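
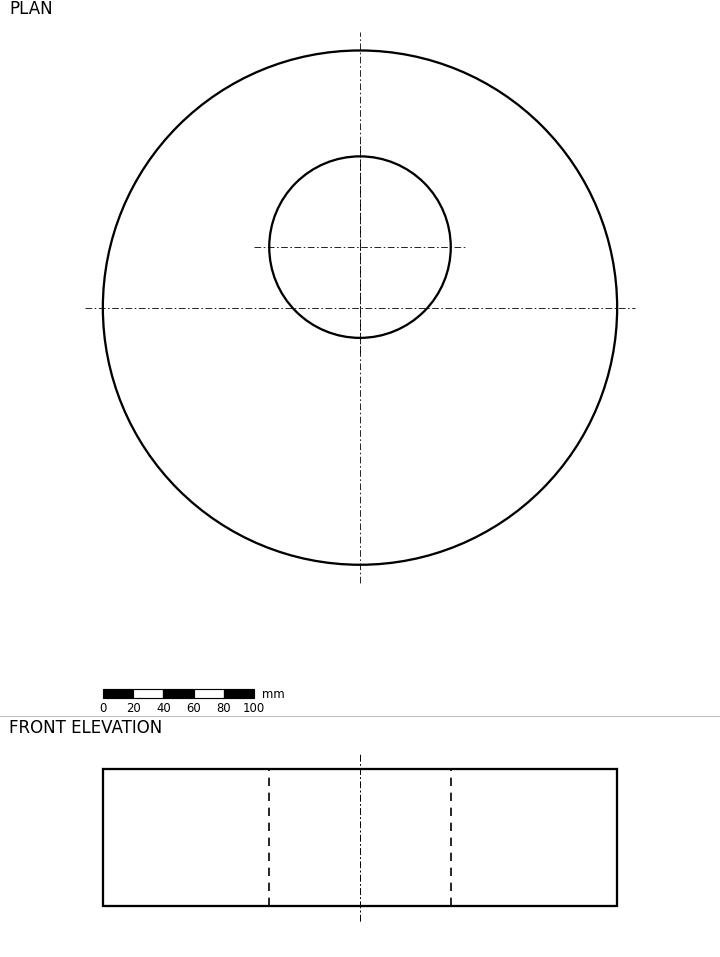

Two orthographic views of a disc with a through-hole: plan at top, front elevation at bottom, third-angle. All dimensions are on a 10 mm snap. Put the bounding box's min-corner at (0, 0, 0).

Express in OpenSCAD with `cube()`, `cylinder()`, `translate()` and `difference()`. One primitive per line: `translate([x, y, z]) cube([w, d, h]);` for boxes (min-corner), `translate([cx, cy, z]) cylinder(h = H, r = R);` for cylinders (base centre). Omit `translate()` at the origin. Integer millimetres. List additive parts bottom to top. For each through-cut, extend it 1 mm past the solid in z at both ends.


difference() {
  translate([170, 170, 0]) cylinder(h = 90, r = 170);
  translate([170, 210, -1]) cylinder(h = 92, r = 60);
}


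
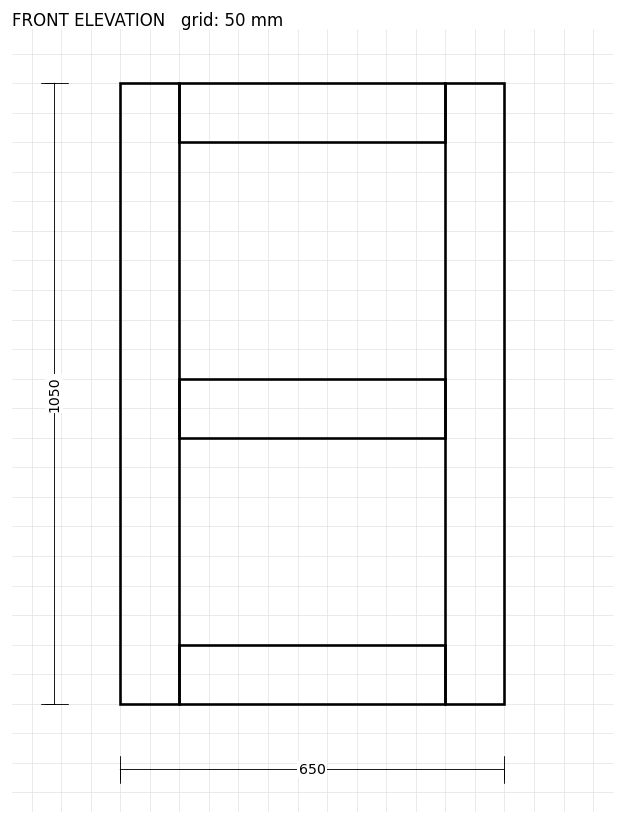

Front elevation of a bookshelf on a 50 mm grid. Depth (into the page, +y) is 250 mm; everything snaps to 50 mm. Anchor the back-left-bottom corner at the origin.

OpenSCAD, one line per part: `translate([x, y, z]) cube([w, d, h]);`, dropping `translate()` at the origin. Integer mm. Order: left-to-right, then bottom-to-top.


cube([100, 250, 1050]);
translate([100, 0, 0]) cube([450, 250, 100]);
translate([100, 0, 450]) cube([450, 250, 100]);
translate([100, 0, 950]) cube([450, 250, 100]);
translate([550, 0, 0]) cube([100, 250, 1050]);


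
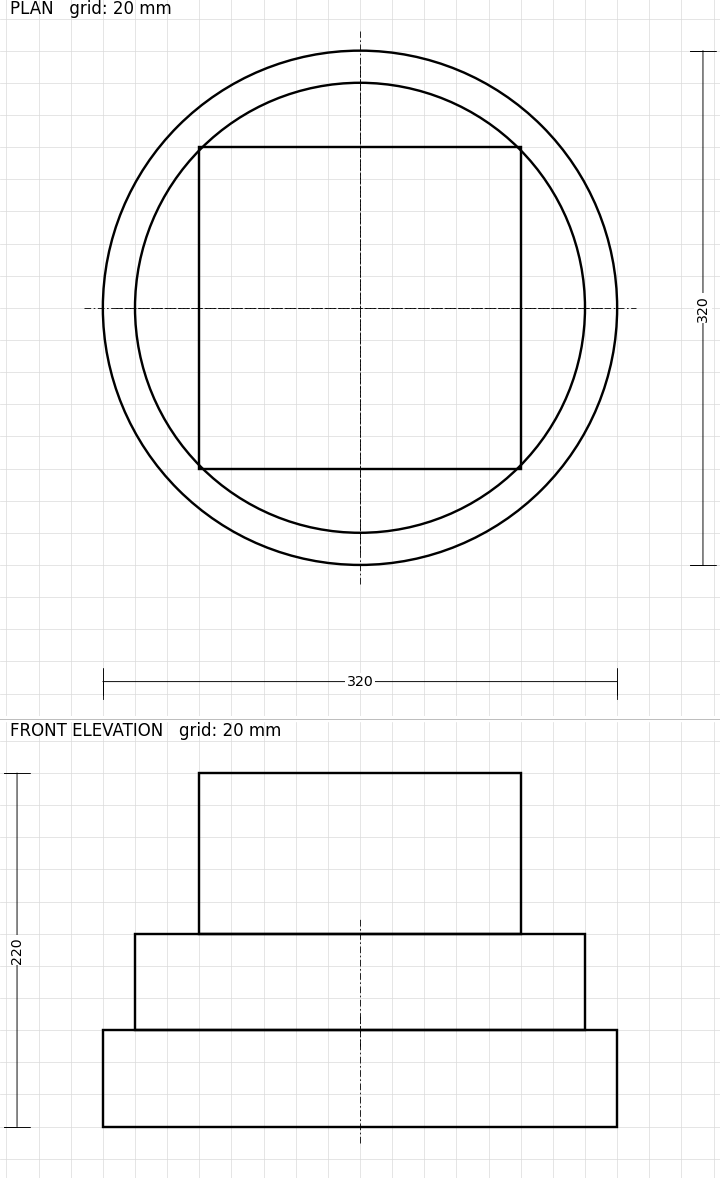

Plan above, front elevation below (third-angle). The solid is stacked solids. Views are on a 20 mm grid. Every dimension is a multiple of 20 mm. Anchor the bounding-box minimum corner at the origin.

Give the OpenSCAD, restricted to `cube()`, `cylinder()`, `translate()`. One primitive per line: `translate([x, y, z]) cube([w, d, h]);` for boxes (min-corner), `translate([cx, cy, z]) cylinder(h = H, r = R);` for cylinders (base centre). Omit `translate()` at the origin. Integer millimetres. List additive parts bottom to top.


translate([160, 160, 0]) cylinder(h = 60, r = 160);
translate([160, 160, 60]) cylinder(h = 60, r = 140);
translate([60, 60, 120]) cube([200, 200, 100]);


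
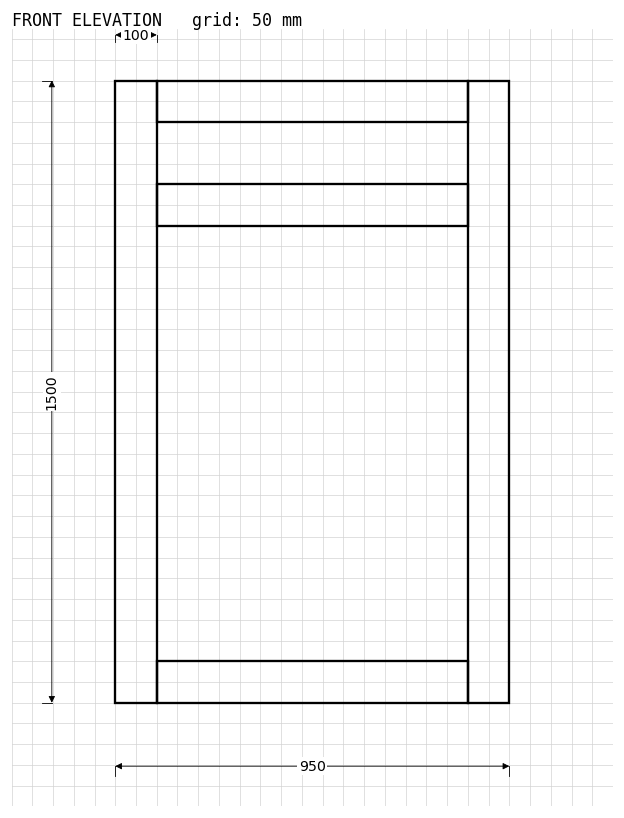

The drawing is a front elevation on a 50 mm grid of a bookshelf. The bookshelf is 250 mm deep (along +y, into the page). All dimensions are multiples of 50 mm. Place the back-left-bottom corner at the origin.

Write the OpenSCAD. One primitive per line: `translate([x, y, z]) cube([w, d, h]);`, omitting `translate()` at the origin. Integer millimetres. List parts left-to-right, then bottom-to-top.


cube([100, 250, 1500]);
translate([100, 0, 0]) cube([750, 250, 100]);
translate([100, 0, 1150]) cube([750, 250, 100]);
translate([100, 0, 1400]) cube([750, 250, 100]);
translate([850, 0, 0]) cube([100, 250, 1500]);


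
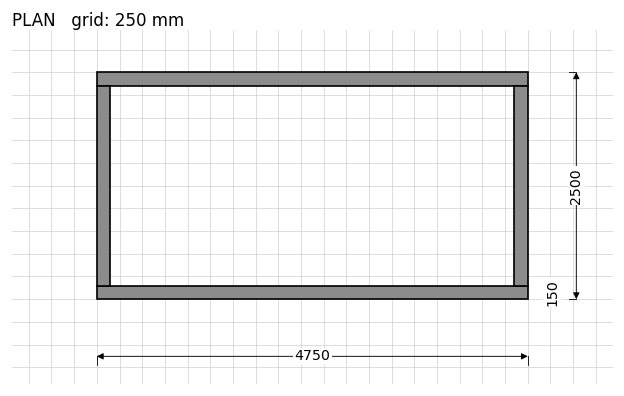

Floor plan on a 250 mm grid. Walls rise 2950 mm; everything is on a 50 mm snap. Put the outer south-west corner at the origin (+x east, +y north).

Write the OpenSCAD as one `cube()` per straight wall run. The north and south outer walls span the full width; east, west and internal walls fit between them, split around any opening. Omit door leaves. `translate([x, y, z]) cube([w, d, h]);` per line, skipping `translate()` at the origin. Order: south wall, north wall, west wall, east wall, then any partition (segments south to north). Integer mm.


cube([4750, 150, 2950]);
translate([0, 2350, 0]) cube([4750, 150, 2950]);
translate([0, 150, 0]) cube([150, 2200, 2950]);
translate([4600, 150, 0]) cube([150, 2200, 2950]);


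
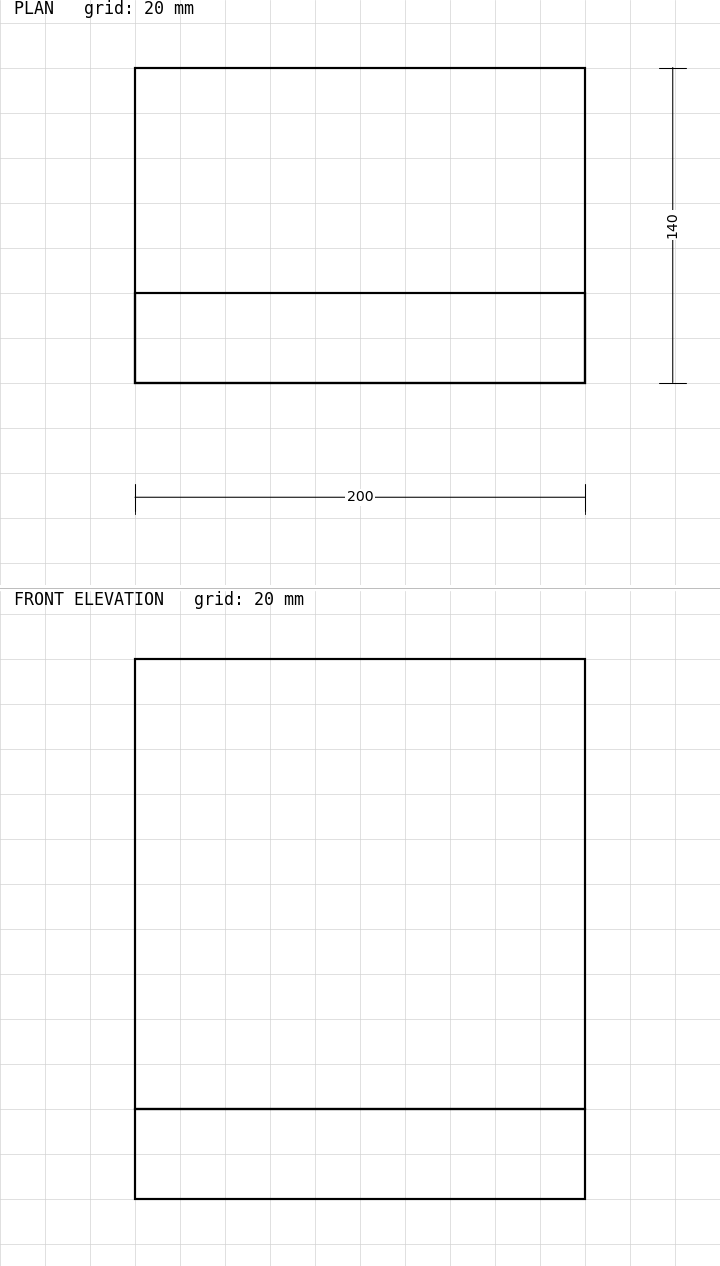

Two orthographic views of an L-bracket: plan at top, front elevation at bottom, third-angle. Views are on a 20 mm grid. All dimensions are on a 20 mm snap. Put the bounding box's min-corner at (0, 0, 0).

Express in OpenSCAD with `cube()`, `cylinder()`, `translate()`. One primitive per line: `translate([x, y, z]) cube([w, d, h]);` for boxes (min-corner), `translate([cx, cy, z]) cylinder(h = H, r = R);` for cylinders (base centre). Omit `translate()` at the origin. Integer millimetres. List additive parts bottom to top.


cube([200, 140, 40]);
translate([0, 0, 40]) cube([200, 40, 200]);


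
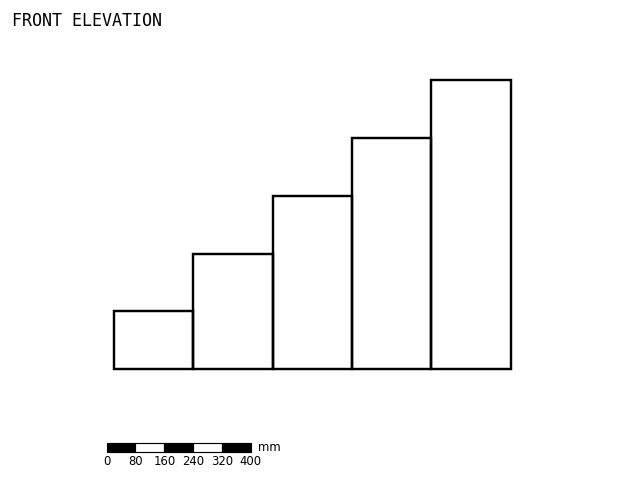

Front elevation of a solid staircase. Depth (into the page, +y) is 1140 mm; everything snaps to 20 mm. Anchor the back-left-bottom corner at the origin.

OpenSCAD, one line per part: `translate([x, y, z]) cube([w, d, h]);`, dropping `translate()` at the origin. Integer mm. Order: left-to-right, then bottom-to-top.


cube([220, 1140, 160]);
translate([220, 0, 0]) cube([220, 1140, 320]);
translate([440, 0, 0]) cube([220, 1140, 480]);
translate([660, 0, 0]) cube([220, 1140, 640]);
translate([880, 0, 0]) cube([220, 1140, 800]);


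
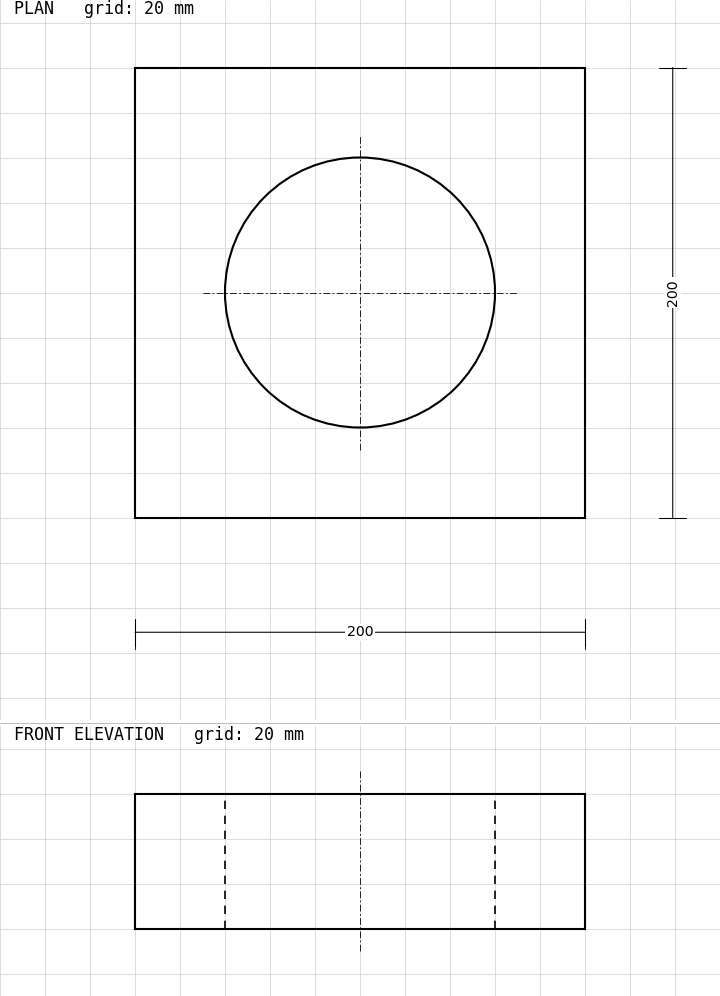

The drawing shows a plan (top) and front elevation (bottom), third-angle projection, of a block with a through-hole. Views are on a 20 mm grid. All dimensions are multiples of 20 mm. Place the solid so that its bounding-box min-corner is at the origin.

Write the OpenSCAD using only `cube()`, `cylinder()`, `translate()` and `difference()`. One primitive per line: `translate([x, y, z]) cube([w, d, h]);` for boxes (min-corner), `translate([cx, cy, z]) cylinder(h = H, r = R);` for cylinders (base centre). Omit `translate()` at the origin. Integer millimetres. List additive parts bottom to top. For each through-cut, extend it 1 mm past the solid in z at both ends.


difference() {
  cube([200, 200, 60]);
  translate([100, 100, -1]) cylinder(h = 62, r = 60);
}


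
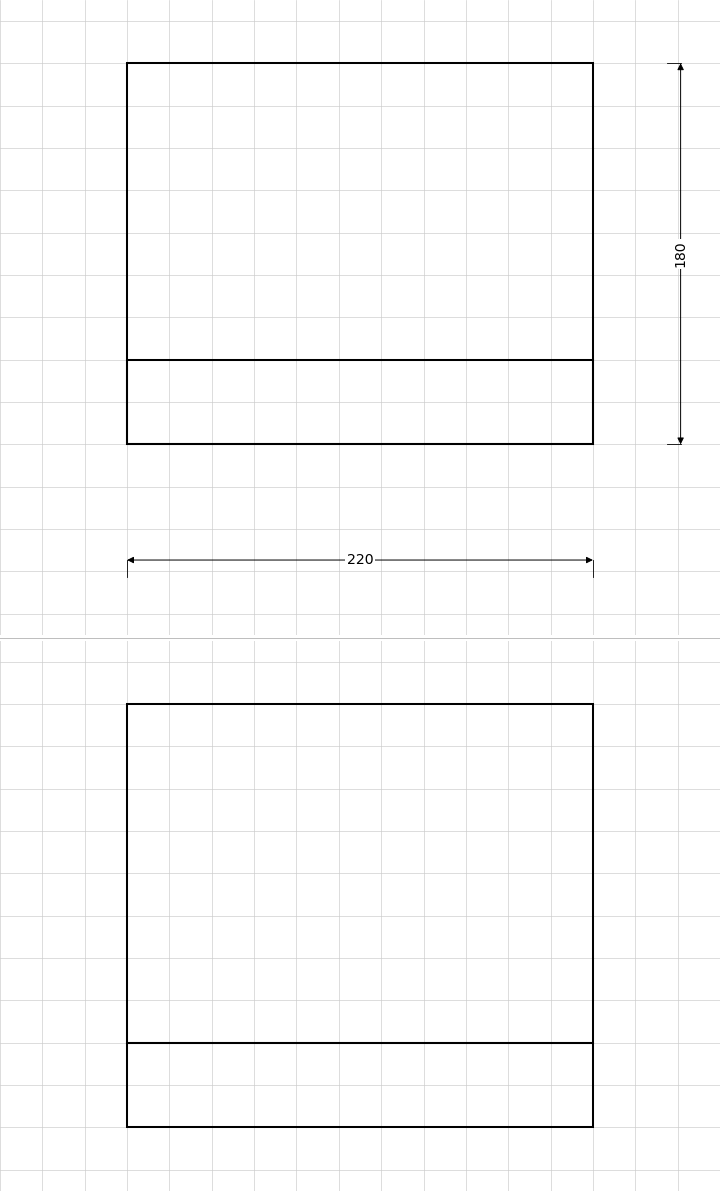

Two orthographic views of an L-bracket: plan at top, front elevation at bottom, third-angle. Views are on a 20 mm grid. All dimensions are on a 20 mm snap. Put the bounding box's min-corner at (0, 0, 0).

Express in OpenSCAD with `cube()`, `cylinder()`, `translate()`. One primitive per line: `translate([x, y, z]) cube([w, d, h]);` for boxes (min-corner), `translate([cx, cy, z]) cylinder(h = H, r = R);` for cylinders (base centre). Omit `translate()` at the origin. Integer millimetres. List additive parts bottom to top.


cube([220, 180, 40]);
translate([0, 0, 40]) cube([220, 40, 160]);


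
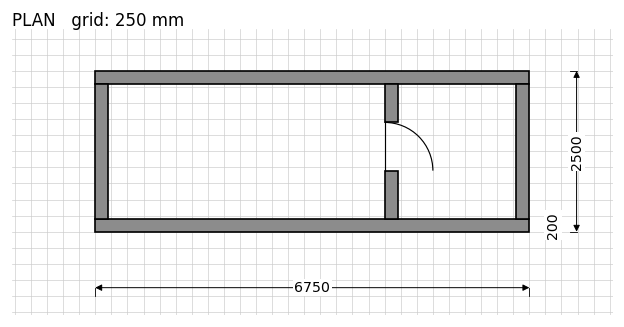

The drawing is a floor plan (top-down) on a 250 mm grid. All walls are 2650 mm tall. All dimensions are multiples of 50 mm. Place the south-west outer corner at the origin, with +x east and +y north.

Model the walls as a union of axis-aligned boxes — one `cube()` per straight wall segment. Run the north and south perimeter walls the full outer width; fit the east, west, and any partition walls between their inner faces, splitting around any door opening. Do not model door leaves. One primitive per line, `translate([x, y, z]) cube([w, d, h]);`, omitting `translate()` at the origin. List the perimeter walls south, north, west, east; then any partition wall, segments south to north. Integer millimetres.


cube([6750, 200, 2650]);
translate([0, 2300, 0]) cube([6750, 200, 2650]);
translate([0, 200, 0]) cube([200, 2100, 2650]);
translate([6550, 200, 0]) cube([200, 2100, 2650]);
translate([4500, 200, 0]) cube([200, 750, 2650]);
translate([4500, 1700, 0]) cube([200, 600, 2650]);


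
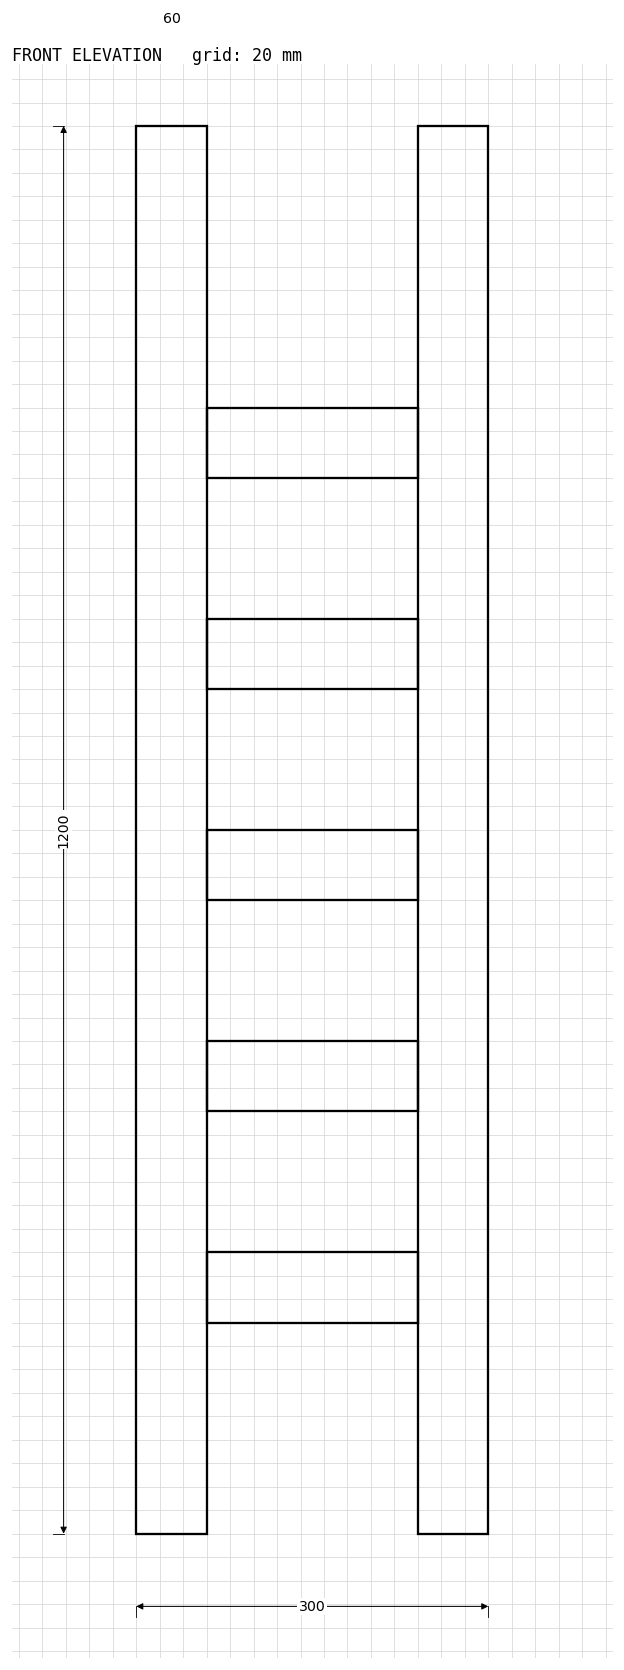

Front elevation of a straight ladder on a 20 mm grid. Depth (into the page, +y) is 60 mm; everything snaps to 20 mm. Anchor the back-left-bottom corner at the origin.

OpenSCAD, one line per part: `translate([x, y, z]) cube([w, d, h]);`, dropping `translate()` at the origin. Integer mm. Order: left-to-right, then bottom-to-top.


cube([60, 60, 1200]);
translate([60, 0, 180]) cube([180, 60, 60]);
translate([60, 0, 360]) cube([180, 60, 60]);
translate([60, 0, 540]) cube([180, 60, 60]);
translate([60, 0, 720]) cube([180, 60, 60]);
translate([60, 0, 900]) cube([180, 60, 60]);
translate([240, 0, 0]) cube([60, 60, 1200]);


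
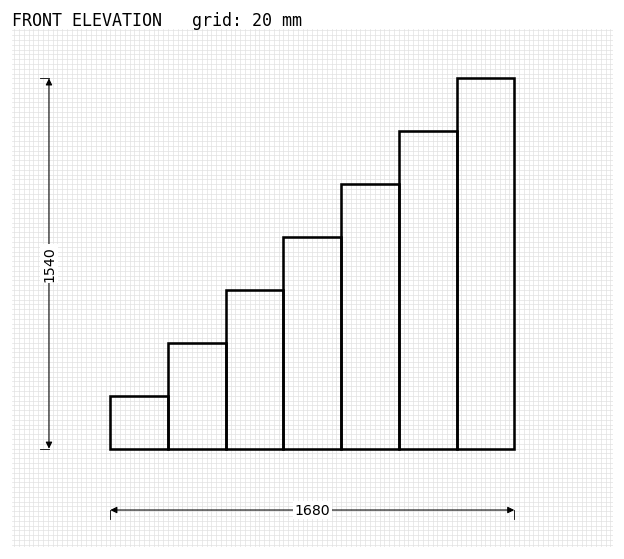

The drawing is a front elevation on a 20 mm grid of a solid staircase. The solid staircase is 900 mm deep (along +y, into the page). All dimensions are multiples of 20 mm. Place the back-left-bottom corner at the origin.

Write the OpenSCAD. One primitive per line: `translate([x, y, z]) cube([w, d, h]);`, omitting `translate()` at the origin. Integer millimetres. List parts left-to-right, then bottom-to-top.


cube([240, 900, 220]);
translate([240, 0, 0]) cube([240, 900, 440]);
translate([480, 0, 0]) cube([240, 900, 660]);
translate([720, 0, 0]) cube([240, 900, 880]);
translate([960, 0, 0]) cube([240, 900, 1100]);
translate([1200, 0, 0]) cube([240, 900, 1320]);
translate([1440, 0, 0]) cube([240, 900, 1540]);


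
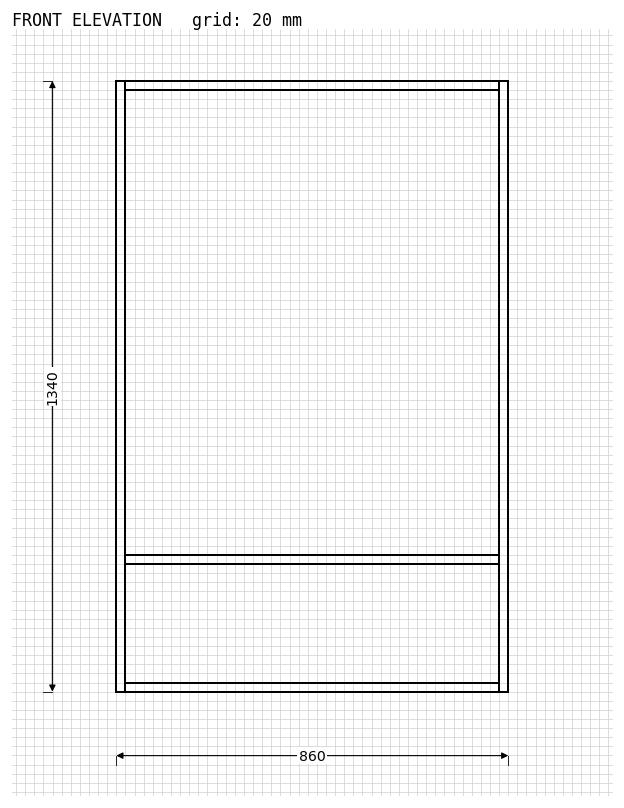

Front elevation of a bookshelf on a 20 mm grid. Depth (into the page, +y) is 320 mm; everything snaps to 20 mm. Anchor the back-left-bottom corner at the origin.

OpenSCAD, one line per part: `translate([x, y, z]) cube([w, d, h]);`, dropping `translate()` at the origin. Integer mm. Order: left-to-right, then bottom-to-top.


cube([20, 320, 1340]);
translate([20, 0, 0]) cube([820, 320, 20]);
translate([20, 0, 280]) cube([820, 320, 20]);
translate([20, 0, 1320]) cube([820, 320, 20]);
translate([840, 0, 0]) cube([20, 320, 1340]);


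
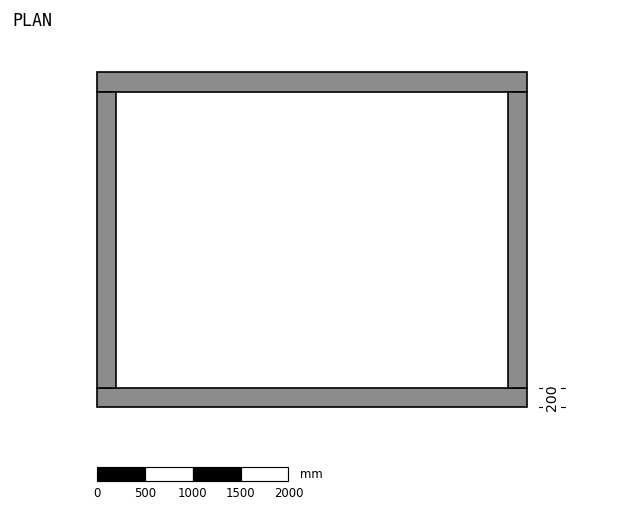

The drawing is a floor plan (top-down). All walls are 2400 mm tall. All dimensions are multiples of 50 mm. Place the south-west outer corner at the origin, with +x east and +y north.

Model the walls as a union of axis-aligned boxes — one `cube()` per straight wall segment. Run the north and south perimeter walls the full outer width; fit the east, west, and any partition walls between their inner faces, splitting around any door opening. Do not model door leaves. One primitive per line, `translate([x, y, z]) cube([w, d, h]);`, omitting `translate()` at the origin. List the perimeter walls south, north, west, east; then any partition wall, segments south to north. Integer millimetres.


cube([4500, 200, 2400]);
translate([0, 3300, 0]) cube([4500, 200, 2400]);
translate([0, 200, 0]) cube([200, 3100, 2400]);
translate([4300, 200, 0]) cube([200, 3100, 2400]);


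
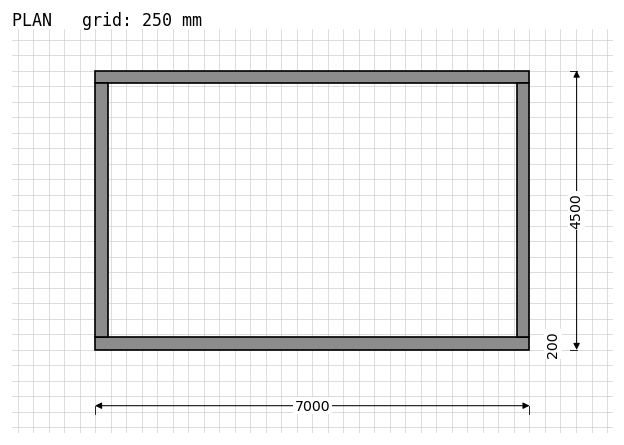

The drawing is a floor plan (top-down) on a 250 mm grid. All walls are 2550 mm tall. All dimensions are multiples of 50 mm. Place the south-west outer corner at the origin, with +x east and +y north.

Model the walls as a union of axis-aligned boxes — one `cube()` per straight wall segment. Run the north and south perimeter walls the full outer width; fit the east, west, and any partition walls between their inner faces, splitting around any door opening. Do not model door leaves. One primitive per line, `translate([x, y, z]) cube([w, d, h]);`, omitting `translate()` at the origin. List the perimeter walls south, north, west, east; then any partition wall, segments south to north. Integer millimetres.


cube([7000, 200, 2550]);
translate([0, 4300, 0]) cube([7000, 200, 2550]);
translate([0, 200, 0]) cube([200, 4100, 2550]);
translate([6800, 200, 0]) cube([200, 4100, 2550]);


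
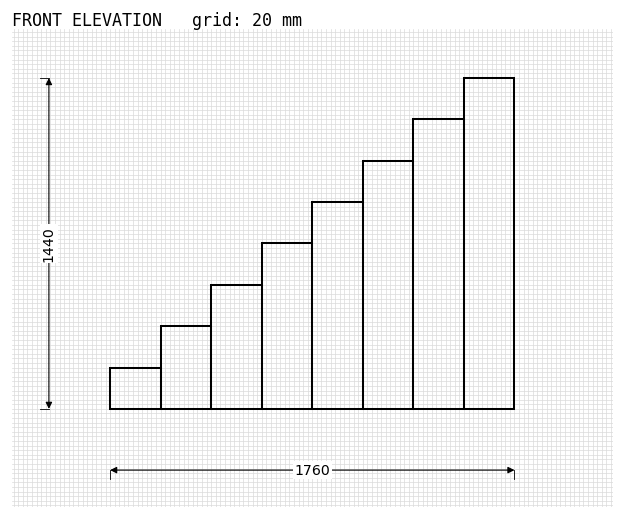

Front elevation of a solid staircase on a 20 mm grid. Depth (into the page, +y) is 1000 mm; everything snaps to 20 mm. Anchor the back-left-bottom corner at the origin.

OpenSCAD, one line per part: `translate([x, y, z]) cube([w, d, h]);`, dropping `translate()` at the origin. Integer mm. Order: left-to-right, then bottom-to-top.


cube([220, 1000, 180]);
translate([220, 0, 0]) cube([220, 1000, 360]);
translate([440, 0, 0]) cube([220, 1000, 540]);
translate([660, 0, 0]) cube([220, 1000, 720]);
translate([880, 0, 0]) cube([220, 1000, 900]);
translate([1100, 0, 0]) cube([220, 1000, 1080]);
translate([1320, 0, 0]) cube([220, 1000, 1260]);
translate([1540, 0, 0]) cube([220, 1000, 1440]);


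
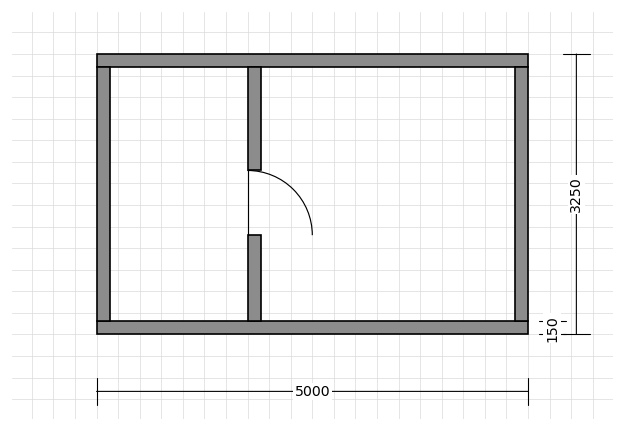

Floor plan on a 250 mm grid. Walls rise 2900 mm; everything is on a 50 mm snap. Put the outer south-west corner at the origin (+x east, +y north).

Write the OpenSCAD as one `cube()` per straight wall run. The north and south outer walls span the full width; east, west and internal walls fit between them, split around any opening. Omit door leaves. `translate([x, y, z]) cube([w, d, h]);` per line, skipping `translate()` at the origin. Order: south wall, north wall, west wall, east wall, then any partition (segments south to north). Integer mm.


cube([5000, 150, 2900]);
translate([0, 3100, 0]) cube([5000, 150, 2900]);
translate([0, 150, 0]) cube([150, 2950, 2900]);
translate([4850, 150, 0]) cube([150, 2950, 2900]);
translate([1750, 150, 0]) cube([150, 1000, 2900]);
translate([1750, 1900, 0]) cube([150, 1200, 2900]);


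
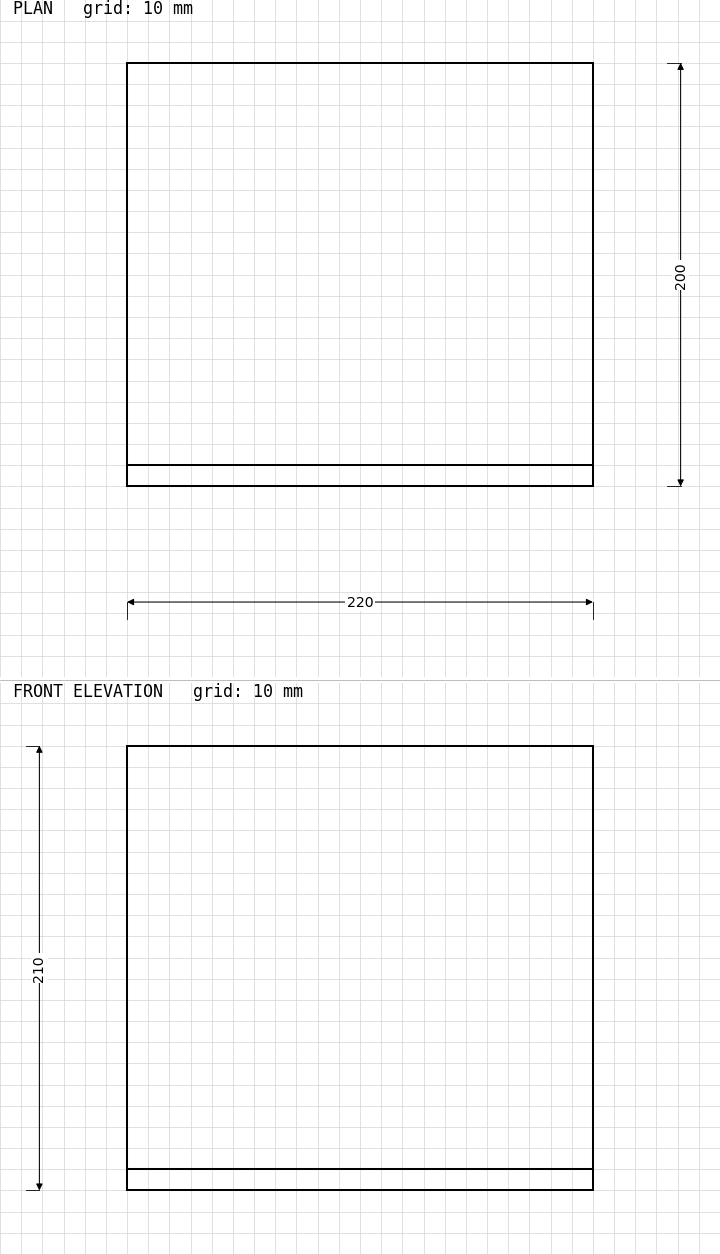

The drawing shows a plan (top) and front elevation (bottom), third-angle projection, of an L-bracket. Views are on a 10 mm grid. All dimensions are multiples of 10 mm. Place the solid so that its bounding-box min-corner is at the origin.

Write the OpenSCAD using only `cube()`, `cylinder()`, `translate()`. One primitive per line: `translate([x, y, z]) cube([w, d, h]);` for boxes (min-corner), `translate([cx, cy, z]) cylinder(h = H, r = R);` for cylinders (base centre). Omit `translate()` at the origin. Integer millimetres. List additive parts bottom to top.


cube([220, 200, 10]);
translate([0, 0, 10]) cube([220, 10, 200]);


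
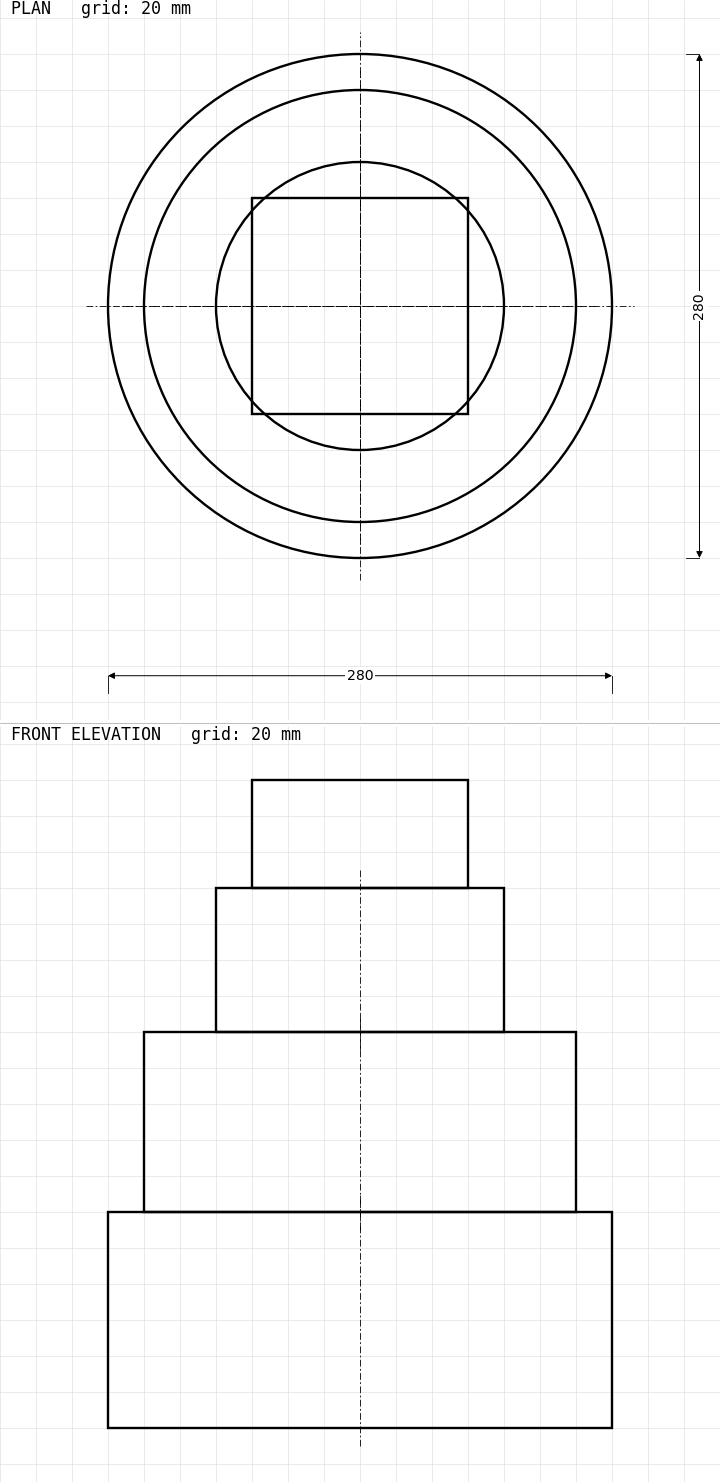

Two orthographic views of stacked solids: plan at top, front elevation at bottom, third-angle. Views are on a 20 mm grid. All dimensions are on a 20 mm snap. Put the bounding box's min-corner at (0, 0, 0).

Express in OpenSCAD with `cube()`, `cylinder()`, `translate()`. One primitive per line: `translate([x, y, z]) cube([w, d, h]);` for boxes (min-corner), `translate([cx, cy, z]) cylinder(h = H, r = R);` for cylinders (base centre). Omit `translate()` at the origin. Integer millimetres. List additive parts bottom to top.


translate([140, 140, 0]) cylinder(h = 120, r = 140);
translate([140, 140, 120]) cylinder(h = 100, r = 120);
translate([140, 140, 220]) cylinder(h = 80, r = 80);
translate([80, 80, 300]) cube([120, 120, 60]);


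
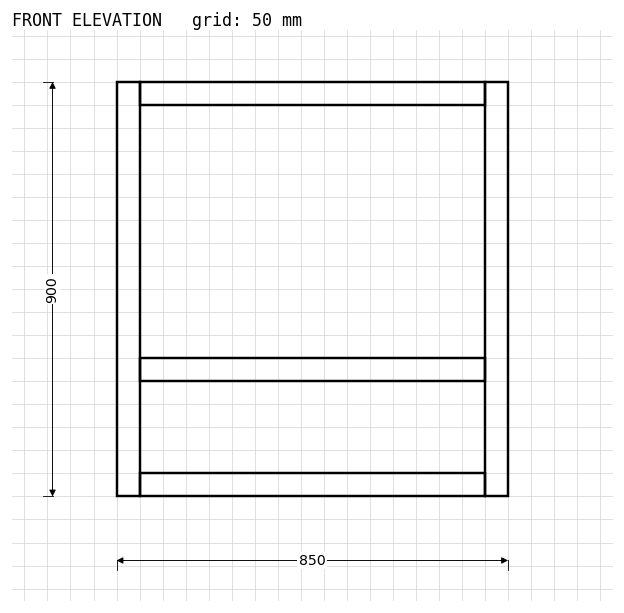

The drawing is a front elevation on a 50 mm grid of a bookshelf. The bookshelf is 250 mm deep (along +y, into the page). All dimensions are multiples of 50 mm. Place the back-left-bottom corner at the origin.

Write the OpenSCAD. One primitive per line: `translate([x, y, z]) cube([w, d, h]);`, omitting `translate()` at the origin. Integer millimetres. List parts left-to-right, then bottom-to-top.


cube([50, 250, 900]);
translate([50, 0, 0]) cube([750, 250, 50]);
translate([50, 0, 250]) cube([750, 250, 50]);
translate([50, 0, 850]) cube([750, 250, 50]);
translate([800, 0, 0]) cube([50, 250, 900]);


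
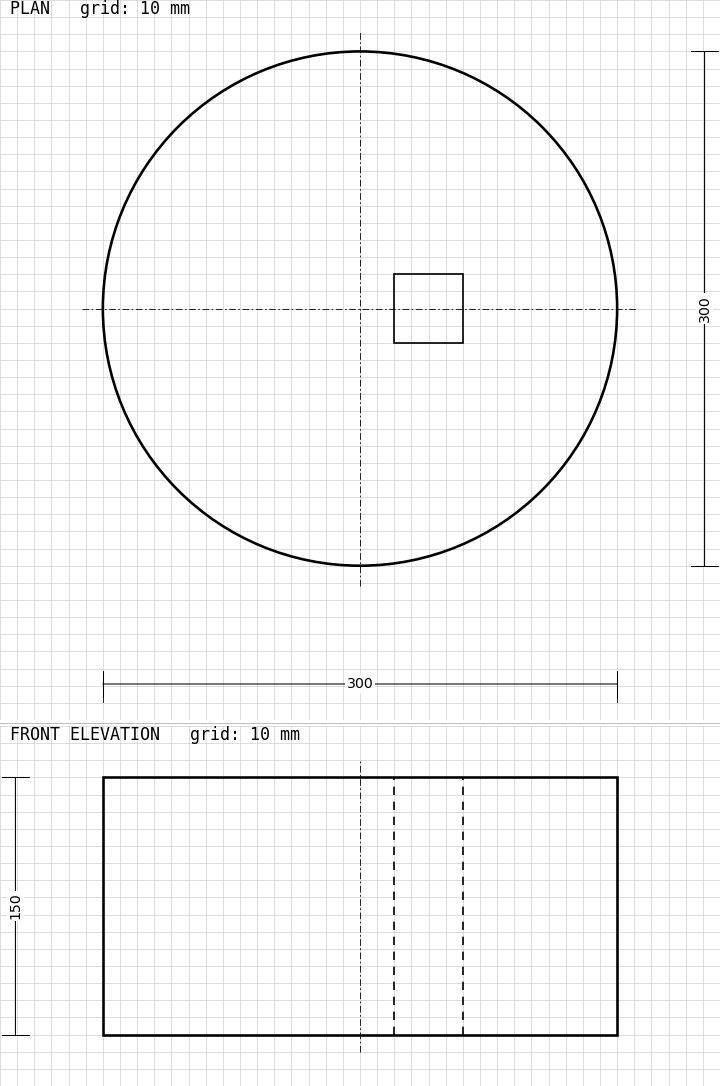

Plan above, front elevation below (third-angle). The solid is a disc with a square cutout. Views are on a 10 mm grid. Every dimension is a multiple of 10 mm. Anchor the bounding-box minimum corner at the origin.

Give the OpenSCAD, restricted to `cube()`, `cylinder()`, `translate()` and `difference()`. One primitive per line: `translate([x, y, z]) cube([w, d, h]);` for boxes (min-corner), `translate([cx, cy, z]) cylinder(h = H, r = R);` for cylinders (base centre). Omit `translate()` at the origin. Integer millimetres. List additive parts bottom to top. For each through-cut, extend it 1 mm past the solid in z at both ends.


difference() {
  translate([150, 150, 0]) cylinder(h = 150, r = 150);
  translate([170, 130, -1]) cube([40, 40, 152]);
}


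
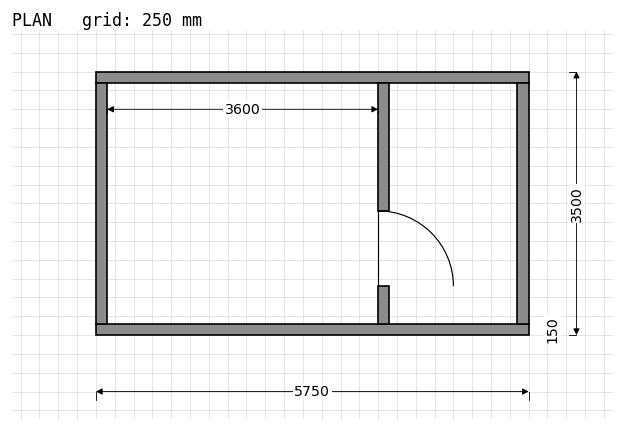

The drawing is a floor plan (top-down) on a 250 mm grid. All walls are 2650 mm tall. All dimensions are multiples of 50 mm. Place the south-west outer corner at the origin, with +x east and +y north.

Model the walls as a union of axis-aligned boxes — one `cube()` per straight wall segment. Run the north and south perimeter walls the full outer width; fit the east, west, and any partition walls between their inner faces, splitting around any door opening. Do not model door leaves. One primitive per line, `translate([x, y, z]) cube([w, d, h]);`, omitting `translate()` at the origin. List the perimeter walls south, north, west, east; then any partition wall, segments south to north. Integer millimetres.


cube([5750, 150, 2650]);
translate([0, 3350, 0]) cube([5750, 150, 2650]);
translate([0, 150, 0]) cube([150, 3200, 2650]);
translate([5600, 150, 0]) cube([150, 3200, 2650]);
translate([3750, 150, 0]) cube([150, 500, 2650]);
translate([3750, 1650, 0]) cube([150, 1700, 2650]);


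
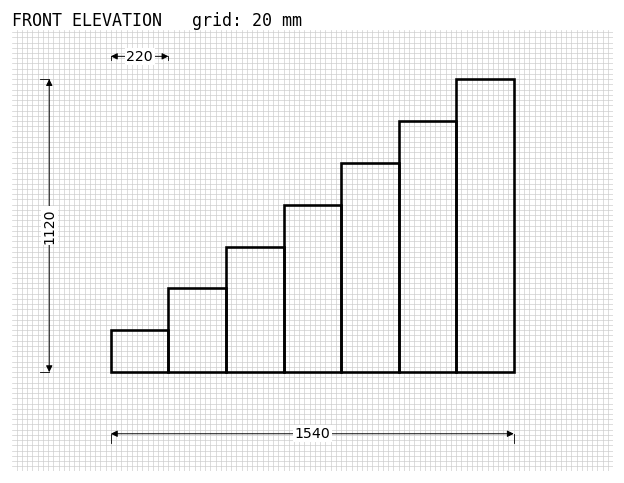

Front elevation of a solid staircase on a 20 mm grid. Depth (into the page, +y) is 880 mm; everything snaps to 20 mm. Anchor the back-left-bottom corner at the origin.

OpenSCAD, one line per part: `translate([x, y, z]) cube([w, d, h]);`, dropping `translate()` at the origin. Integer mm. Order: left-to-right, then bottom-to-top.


cube([220, 880, 160]);
translate([220, 0, 0]) cube([220, 880, 320]);
translate([440, 0, 0]) cube([220, 880, 480]);
translate([660, 0, 0]) cube([220, 880, 640]);
translate([880, 0, 0]) cube([220, 880, 800]);
translate([1100, 0, 0]) cube([220, 880, 960]);
translate([1320, 0, 0]) cube([220, 880, 1120]);


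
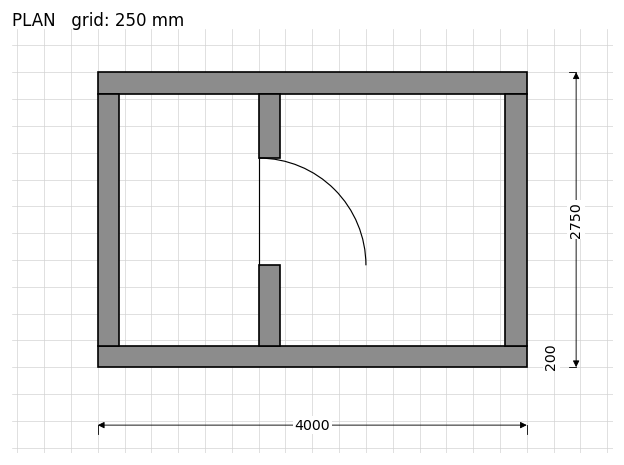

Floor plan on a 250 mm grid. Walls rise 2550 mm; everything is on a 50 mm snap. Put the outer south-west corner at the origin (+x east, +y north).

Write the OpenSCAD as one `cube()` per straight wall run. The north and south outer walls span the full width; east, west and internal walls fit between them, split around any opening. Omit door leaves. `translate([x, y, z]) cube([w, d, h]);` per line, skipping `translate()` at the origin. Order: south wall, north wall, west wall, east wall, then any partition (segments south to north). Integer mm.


cube([4000, 200, 2550]);
translate([0, 2550, 0]) cube([4000, 200, 2550]);
translate([0, 200, 0]) cube([200, 2350, 2550]);
translate([3800, 200, 0]) cube([200, 2350, 2550]);
translate([1500, 200, 0]) cube([200, 750, 2550]);
translate([1500, 1950, 0]) cube([200, 600, 2550]);


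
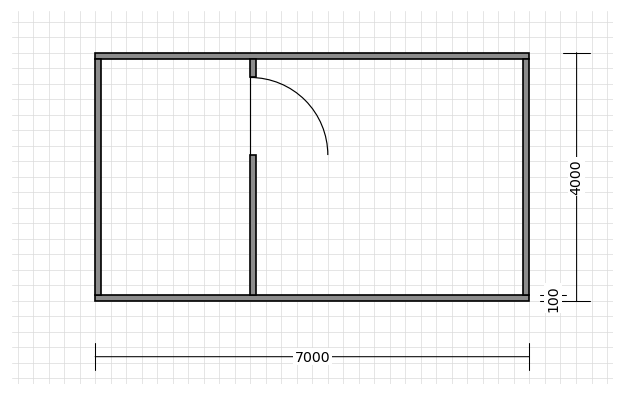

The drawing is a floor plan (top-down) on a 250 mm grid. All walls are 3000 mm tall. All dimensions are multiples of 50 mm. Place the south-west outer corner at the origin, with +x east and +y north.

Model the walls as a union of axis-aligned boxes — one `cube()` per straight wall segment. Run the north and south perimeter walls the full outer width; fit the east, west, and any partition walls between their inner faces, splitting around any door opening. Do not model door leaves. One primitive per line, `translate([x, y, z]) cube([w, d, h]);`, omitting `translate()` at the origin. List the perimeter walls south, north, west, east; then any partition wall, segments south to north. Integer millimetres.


cube([7000, 100, 3000]);
translate([0, 3900, 0]) cube([7000, 100, 3000]);
translate([0, 100, 0]) cube([100, 3800, 3000]);
translate([6900, 100, 0]) cube([100, 3800, 3000]);
translate([2500, 100, 0]) cube([100, 2250, 3000]);
translate([2500, 3600, 0]) cube([100, 300, 3000]);


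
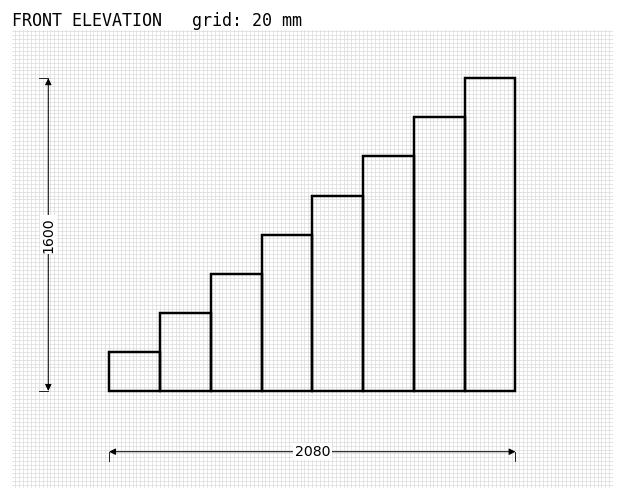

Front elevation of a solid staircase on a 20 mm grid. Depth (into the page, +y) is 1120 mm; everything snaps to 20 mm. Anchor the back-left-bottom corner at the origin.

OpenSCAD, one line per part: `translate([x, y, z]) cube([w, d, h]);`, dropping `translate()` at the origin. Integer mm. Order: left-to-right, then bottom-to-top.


cube([260, 1120, 200]);
translate([260, 0, 0]) cube([260, 1120, 400]);
translate([520, 0, 0]) cube([260, 1120, 600]);
translate([780, 0, 0]) cube([260, 1120, 800]);
translate([1040, 0, 0]) cube([260, 1120, 1000]);
translate([1300, 0, 0]) cube([260, 1120, 1200]);
translate([1560, 0, 0]) cube([260, 1120, 1400]);
translate([1820, 0, 0]) cube([260, 1120, 1600]);


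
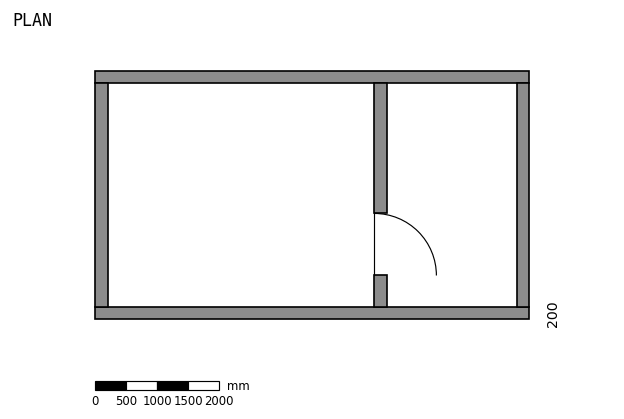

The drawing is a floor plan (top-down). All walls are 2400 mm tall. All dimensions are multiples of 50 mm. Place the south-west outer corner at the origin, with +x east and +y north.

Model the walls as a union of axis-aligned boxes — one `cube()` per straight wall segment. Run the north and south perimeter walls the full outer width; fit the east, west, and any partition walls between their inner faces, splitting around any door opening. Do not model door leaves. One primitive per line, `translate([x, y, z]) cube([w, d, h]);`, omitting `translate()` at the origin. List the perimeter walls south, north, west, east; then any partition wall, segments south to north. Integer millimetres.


cube([7000, 200, 2400]);
translate([0, 3800, 0]) cube([7000, 200, 2400]);
translate([0, 200, 0]) cube([200, 3600, 2400]);
translate([6800, 200, 0]) cube([200, 3600, 2400]);
translate([4500, 200, 0]) cube([200, 500, 2400]);
translate([4500, 1700, 0]) cube([200, 2100, 2400]);


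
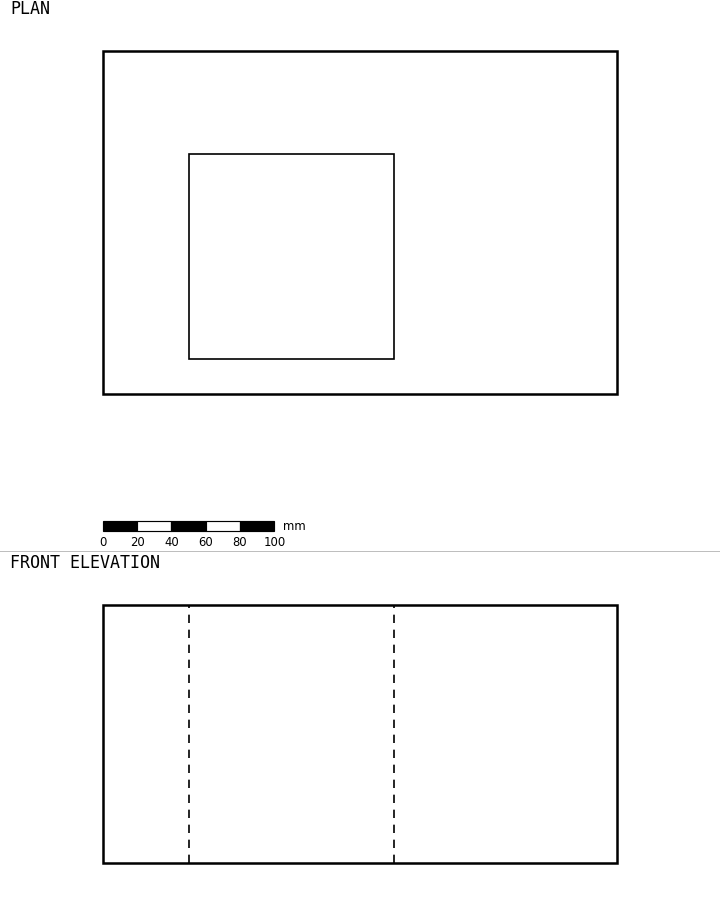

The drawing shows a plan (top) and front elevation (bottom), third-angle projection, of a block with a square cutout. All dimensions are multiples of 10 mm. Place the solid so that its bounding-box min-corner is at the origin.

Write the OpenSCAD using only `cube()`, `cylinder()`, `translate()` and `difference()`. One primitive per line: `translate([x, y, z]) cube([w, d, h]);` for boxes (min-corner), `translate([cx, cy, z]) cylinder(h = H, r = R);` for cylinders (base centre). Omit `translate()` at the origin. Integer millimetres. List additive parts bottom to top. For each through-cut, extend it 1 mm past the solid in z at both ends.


difference() {
  cube([300, 200, 150]);
  translate([50, 20, -1]) cube([120, 120, 152]);
}


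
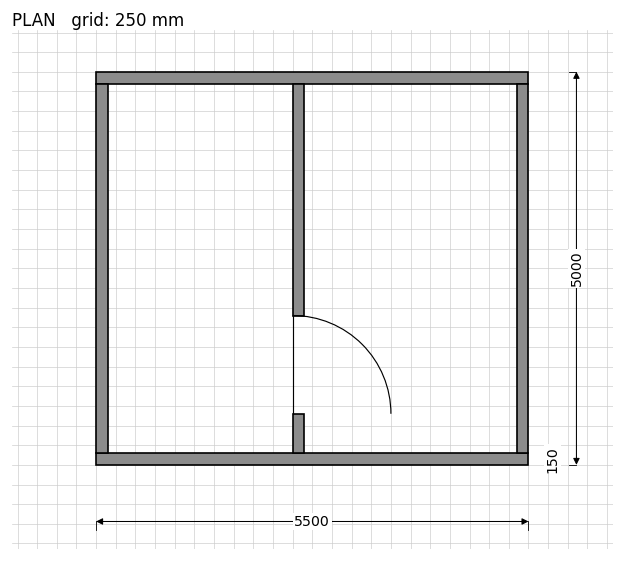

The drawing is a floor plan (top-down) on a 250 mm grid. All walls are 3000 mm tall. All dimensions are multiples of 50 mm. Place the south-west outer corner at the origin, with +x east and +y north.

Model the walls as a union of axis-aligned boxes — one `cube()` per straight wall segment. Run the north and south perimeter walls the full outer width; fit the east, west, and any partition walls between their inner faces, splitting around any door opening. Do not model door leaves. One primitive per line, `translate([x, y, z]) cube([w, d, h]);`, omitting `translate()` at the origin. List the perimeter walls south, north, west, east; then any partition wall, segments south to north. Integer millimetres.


cube([5500, 150, 3000]);
translate([0, 4850, 0]) cube([5500, 150, 3000]);
translate([0, 150, 0]) cube([150, 4700, 3000]);
translate([5350, 150, 0]) cube([150, 4700, 3000]);
translate([2500, 150, 0]) cube([150, 500, 3000]);
translate([2500, 1900, 0]) cube([150, 2950, 3000]);


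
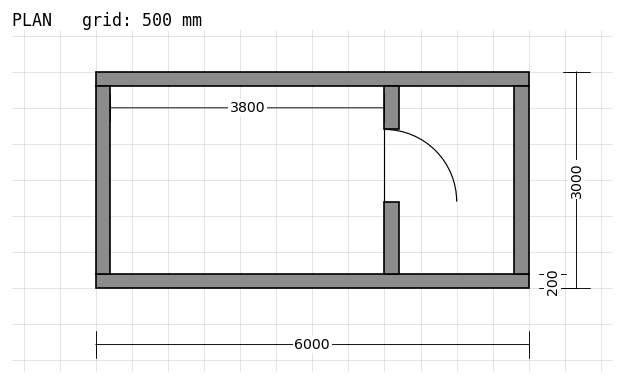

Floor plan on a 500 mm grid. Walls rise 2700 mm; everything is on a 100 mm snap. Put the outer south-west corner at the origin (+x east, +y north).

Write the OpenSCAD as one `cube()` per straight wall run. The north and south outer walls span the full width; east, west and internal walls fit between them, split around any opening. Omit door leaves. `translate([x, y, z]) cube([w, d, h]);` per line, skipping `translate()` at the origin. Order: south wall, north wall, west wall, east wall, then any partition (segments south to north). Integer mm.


cube([6000, 200, 2700]);
translate([0, 2800, 0]) cube([6000, 200, 2700]);
translate([0, 200, 0]) cube([200, 2600, 2700]);
translate([5800, 200, 0]) cube([200, 2600, 2700]);
translate([4000, 200, 0]) cube([200, 1000, 2700]);
translate([4000, 2200, 0]) cube([200, 600, 2700]);


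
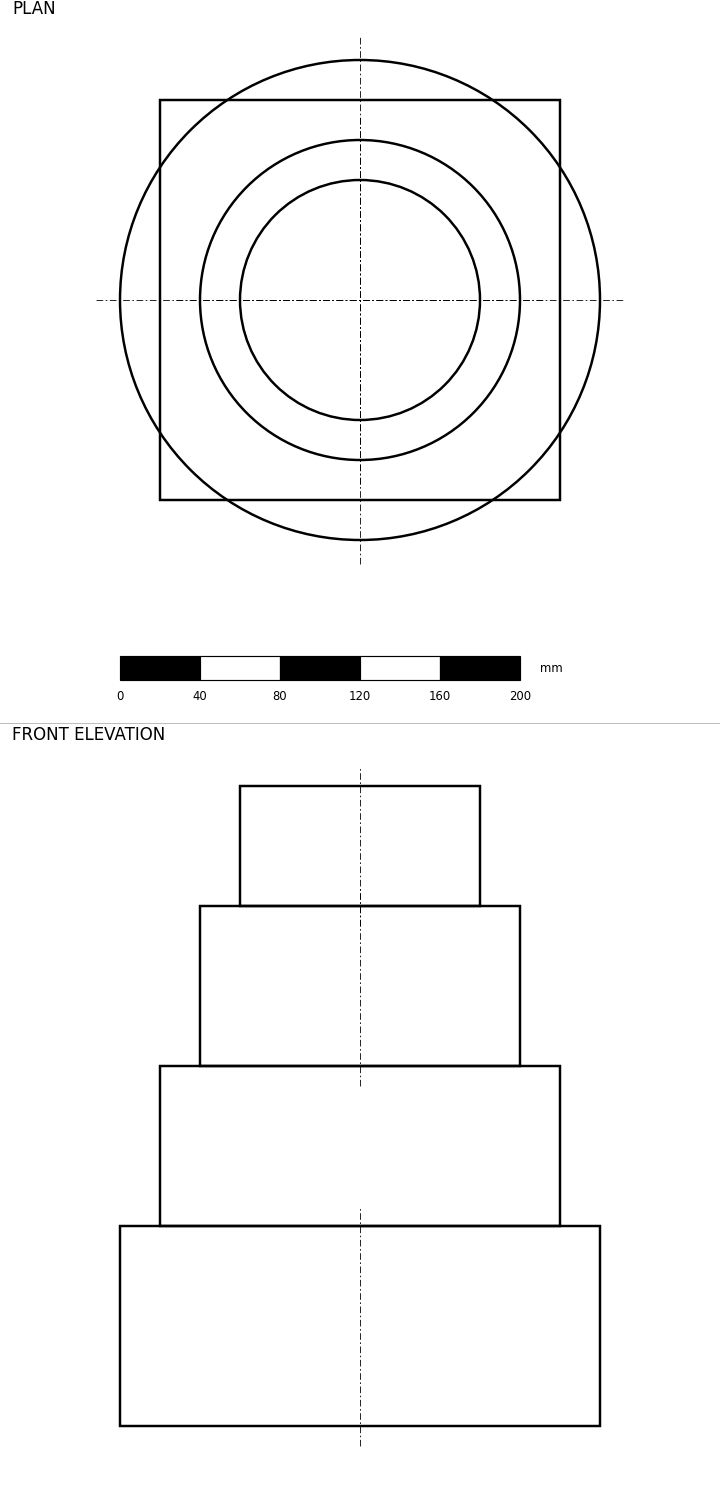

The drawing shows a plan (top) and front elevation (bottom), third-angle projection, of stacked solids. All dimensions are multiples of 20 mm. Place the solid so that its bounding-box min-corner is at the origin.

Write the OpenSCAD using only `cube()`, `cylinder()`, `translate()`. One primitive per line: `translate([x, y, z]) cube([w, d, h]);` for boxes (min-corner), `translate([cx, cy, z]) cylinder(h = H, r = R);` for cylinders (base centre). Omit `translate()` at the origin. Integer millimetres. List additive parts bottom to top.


translate([120, 120, 0]) cylinder(h = 100, r = 120);
translate([20, 20, 100]) cube([200, 200, 80]);
translate([120, 120, 180]) cylinder(h = 80, r = 80);
translate([120, 120, 260]) cylinder(h = 60, r = 60);


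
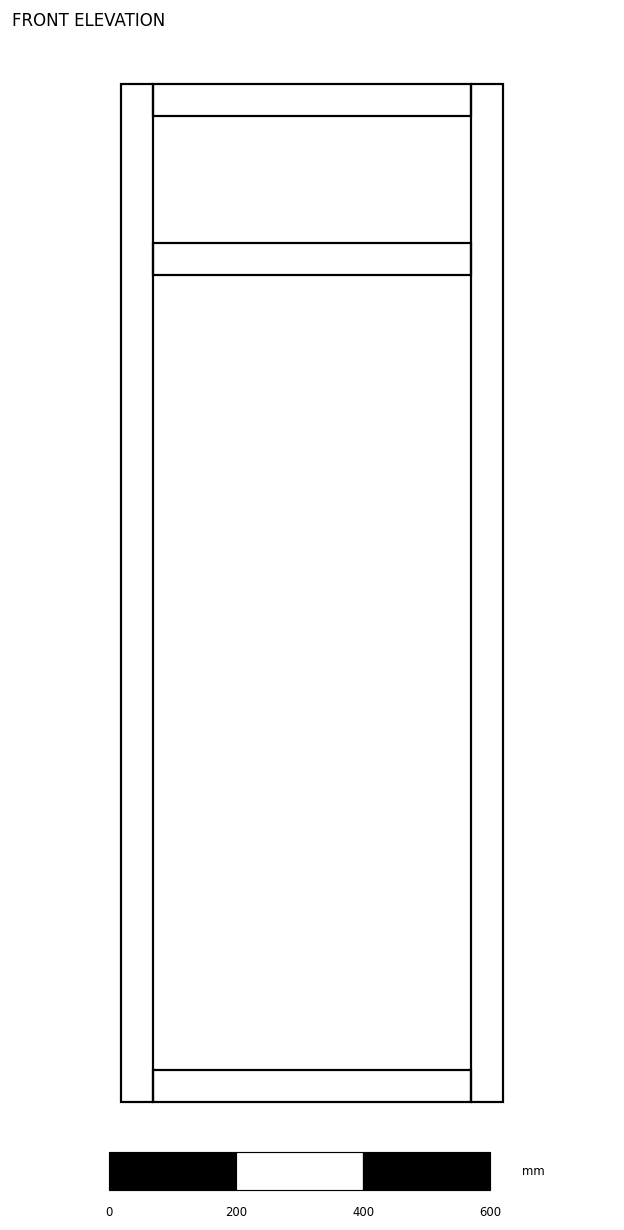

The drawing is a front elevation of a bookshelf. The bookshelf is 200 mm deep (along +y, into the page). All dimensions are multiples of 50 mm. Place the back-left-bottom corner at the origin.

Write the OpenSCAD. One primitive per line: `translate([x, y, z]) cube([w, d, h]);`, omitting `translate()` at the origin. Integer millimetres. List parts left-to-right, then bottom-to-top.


cube([50, 200, 1600]);
translate([50, 0, 0]) cube([500, 200, 50]);
translate([50, 0, 1300]) cube([500, 200, 50]);
translate([50, 0, 1550]) cube([500, 200, 50]);
translate([550, 0, 0]) cube([50, 200, 1600]);


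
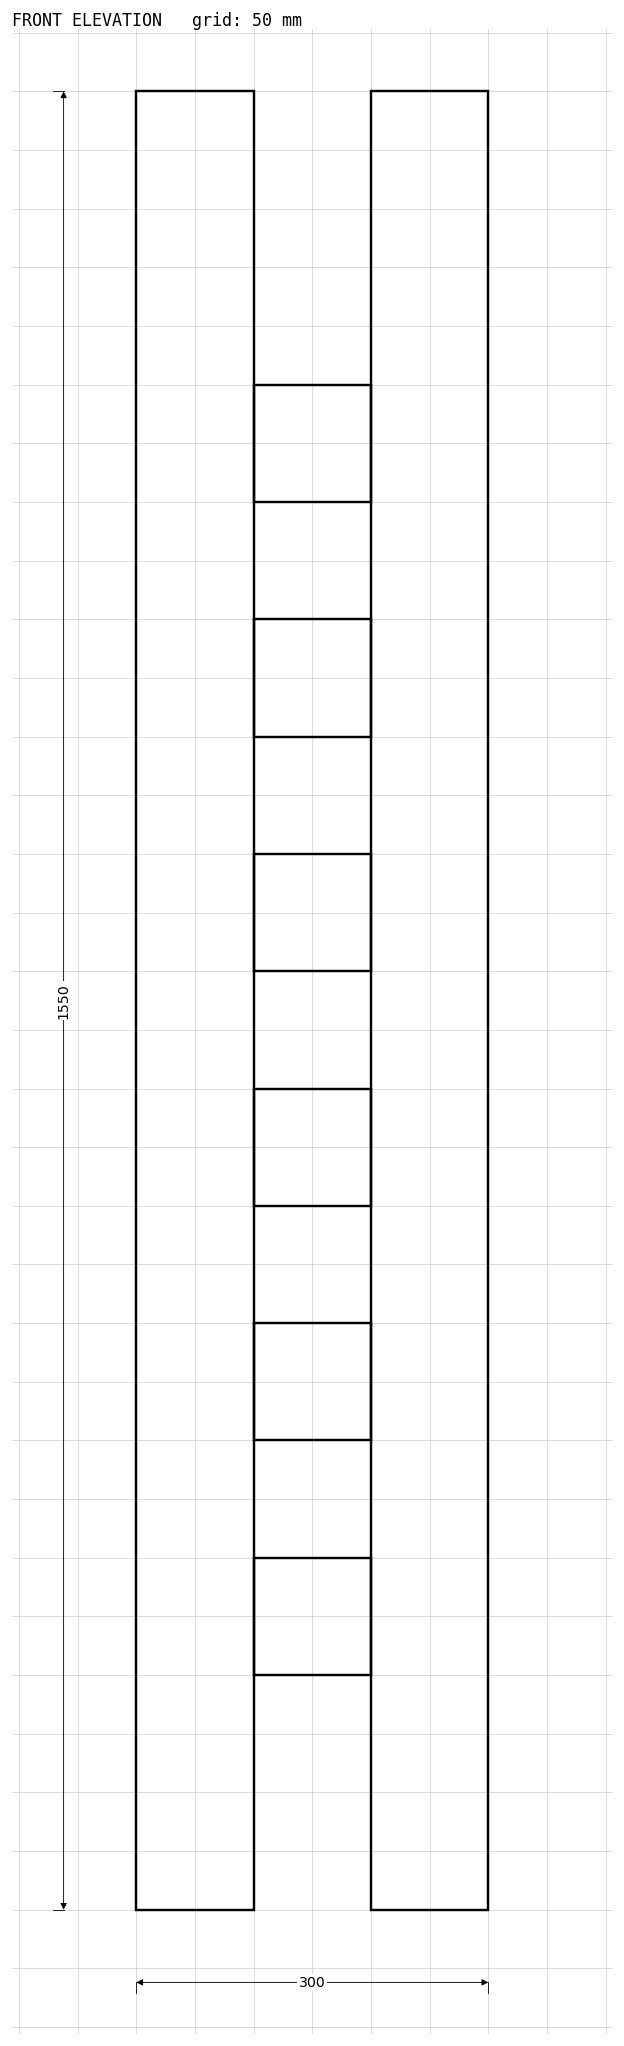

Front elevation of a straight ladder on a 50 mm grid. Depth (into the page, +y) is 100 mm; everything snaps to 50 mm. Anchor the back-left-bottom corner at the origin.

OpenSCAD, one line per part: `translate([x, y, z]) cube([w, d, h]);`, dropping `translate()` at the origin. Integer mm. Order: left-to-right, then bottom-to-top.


cube([100, 100, 1550]);
translate([100, 0, 200]) cube([100, 100, 100]);
translate([100, 0, 400]) cube([100, 100, 100]);
translate([100, 0, 600]) cube([100, 100, 100]);
translate([100, 0, 800]) cube([100, 100, 100]);
translate([100, 0, 1000]) cube([100, 100, 100]);
translate([100, 0, 1200]) cube([100, 100, 100]);
translate([200, 0, 0]) cube([100, 100, 1550]);


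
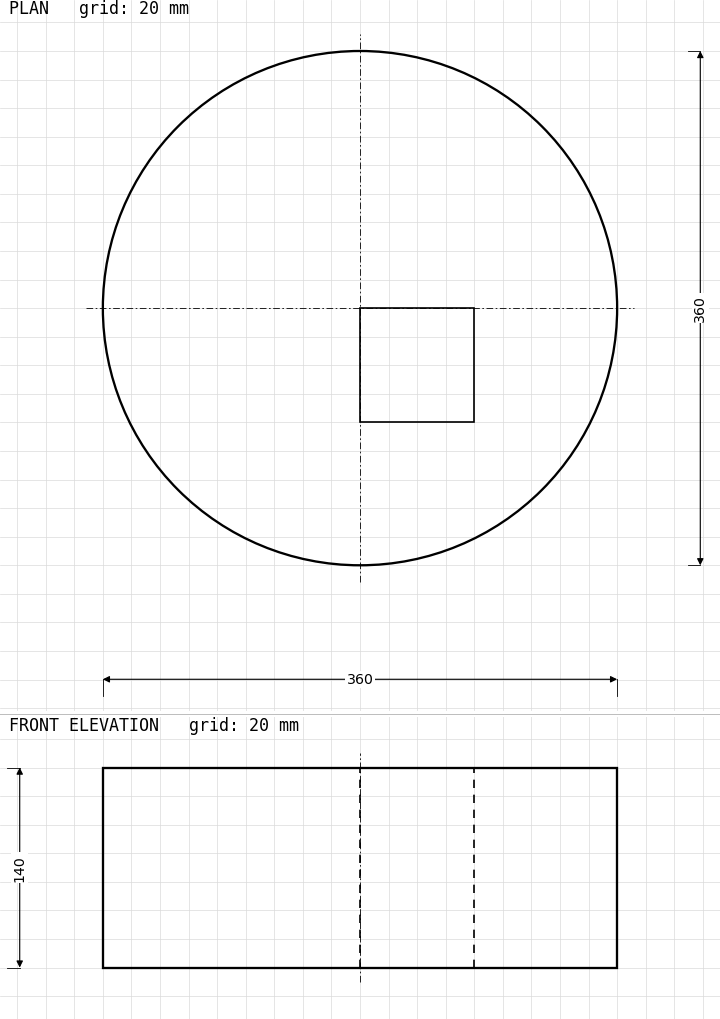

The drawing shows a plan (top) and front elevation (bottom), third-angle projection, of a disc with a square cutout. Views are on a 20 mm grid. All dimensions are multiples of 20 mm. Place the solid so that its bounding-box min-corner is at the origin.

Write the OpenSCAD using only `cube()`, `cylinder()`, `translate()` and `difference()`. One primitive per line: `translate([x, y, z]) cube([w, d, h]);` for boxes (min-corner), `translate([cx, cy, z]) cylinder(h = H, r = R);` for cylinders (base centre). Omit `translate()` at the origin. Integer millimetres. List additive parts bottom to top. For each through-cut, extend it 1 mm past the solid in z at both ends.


difference() {
  translate([180, 180, 0]) cylinder(h = 140, r = 180);
  translate([180, 100, -1]) cube([80, 80, 142]);
}


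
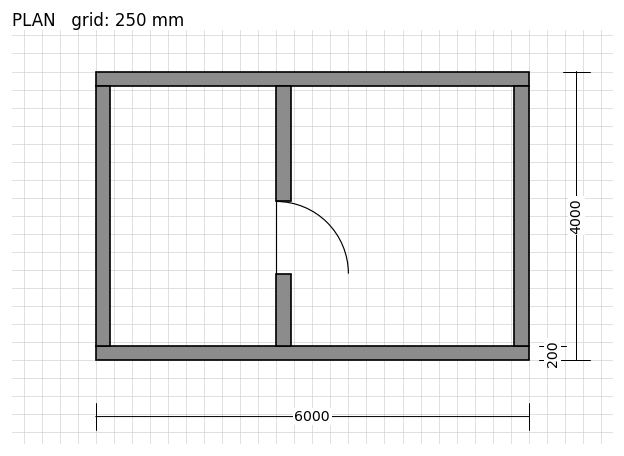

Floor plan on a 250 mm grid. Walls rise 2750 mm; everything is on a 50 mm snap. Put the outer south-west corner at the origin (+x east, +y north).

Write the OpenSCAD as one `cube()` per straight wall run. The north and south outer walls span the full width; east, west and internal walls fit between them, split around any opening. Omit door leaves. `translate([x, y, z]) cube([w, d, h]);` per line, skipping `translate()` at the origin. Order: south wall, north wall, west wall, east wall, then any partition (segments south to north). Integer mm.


cube([6000, 200, 2750]);
translate([0, 3800, 0]) cube([6000, 200, 2750]);
translate([0, 200, 0]) cube([200, 3600, 2750]);
translate([5800, 200, 0]) cube([200, 3600, 2750]);
translate([2500, 200, 0]) cube([200, 1000, 2750]);
translate([2500, 2200, 0]) cube([200, 1600, 2750]);


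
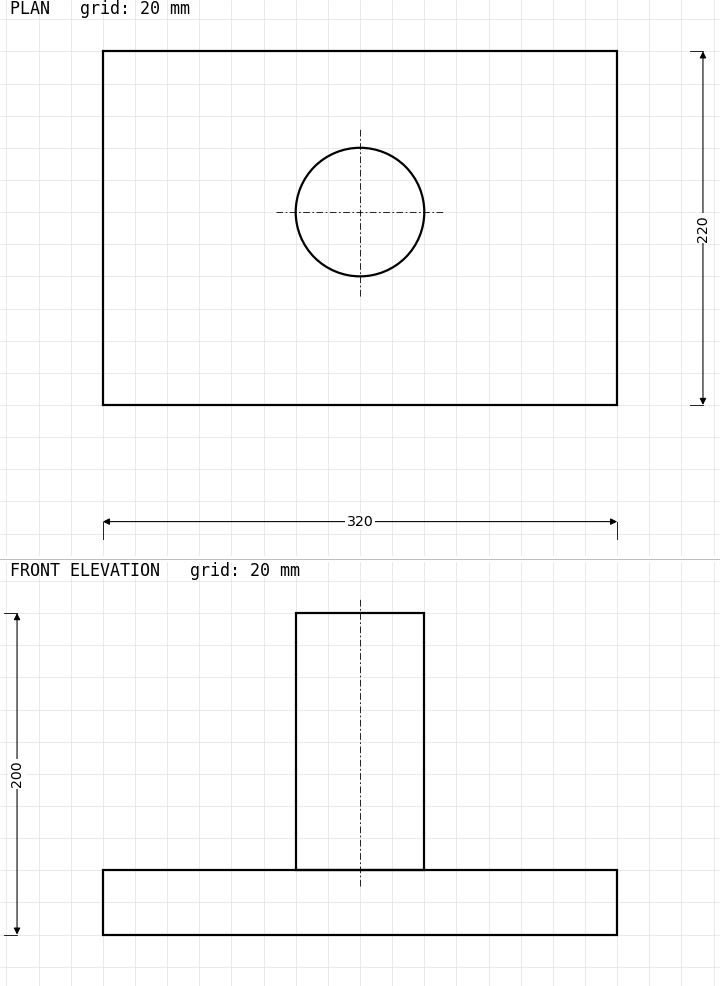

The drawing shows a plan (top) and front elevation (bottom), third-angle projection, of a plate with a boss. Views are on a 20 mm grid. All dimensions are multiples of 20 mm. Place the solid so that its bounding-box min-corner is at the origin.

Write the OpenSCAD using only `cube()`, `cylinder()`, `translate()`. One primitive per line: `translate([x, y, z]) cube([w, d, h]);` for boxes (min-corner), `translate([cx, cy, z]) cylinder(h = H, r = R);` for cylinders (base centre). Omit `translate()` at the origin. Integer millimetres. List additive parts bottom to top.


cube([320, 220, 40]);
translate([160, 120, 40]) cylinder(h = 160, r = 40);


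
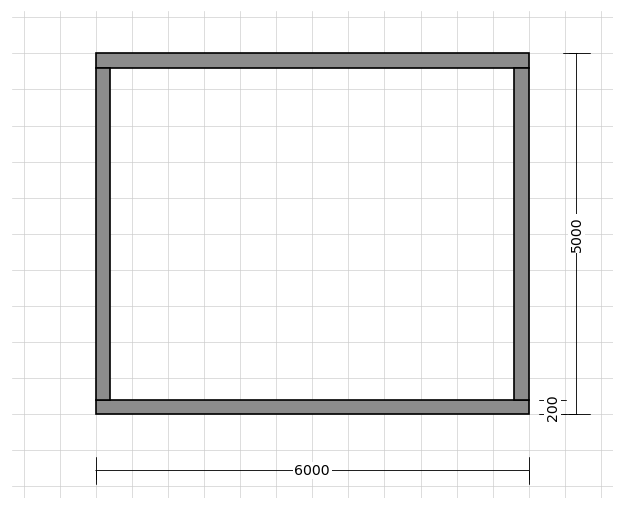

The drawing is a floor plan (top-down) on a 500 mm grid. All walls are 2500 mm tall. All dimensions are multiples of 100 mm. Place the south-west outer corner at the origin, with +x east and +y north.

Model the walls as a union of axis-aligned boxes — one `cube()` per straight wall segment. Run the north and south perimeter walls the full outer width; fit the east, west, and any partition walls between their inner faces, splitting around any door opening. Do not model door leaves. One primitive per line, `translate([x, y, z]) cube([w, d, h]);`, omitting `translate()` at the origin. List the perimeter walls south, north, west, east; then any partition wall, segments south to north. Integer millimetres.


cube([6000, 200, 2500]);
translate([0, 4800, 0]) cube([6000, 200, 2500]);
translate([0, 200, 0]) cube([200, 4600, 2500]);
translate([5800, 200, 0]) cube([200, 4600, 2500]);


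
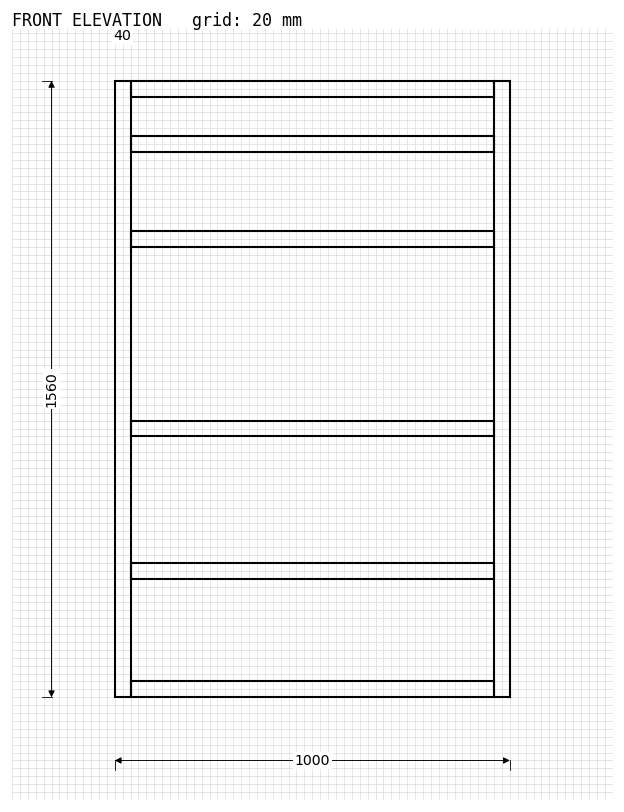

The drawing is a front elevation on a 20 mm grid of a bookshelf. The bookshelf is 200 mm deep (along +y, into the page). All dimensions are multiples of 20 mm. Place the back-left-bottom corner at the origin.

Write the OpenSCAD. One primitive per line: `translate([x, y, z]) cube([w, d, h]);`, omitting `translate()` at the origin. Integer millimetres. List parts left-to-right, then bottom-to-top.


cube([40, 200, 1560]);
translate([40, 0, 0]) cube([920, 200, 40]);
translate([40, 0, 300]) cube([920, 200, 40]);
translate([40, 0, 660]) cube([920, 200, 40]);
translate([40, 0, 1140]) cube([920, 200, 40]);
translate([40, 0, 1380]) cube([920, 200, 40]);
translate([40, 0, 1520]) cube([920, 200, 40]);
translate([960, 0, 0]) cube([40, 200, 1560]);
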